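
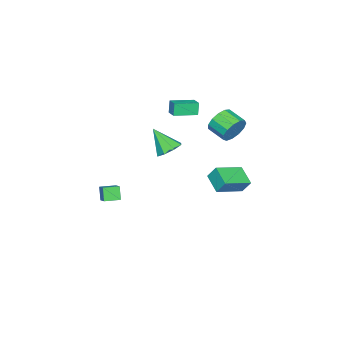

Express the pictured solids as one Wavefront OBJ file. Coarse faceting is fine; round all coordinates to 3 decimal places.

v -4.999 2.738 -3.113
v -5.059 3.269 -2.245
v -4.201 3.753 -3.68
v -4.261 4.285 -2.811
v -3.379 1.835 -2.449
v -3.439 2.367 -1.58
v -2.581 2.851 -3.015
v -2.641 3.382 -2.147
v -2.539 -0.296 2.973
v -2.797 -0.37 3.822
v -3.606 0.747 2.741
v -3.863 0.673 3.589
v -1.997 0.307 3.191
v -2.254 0.233 4.039
v -3.063 1.35 2.958
v -3.321 1.276 3.807
v 3.623 -1.438 -0.039
v 4.184 -0.871 0.439
v 2.969 -0.737 -0.103
v 3.531 -0.17 0.375
v 4.009 -1.15 -0.835
v 4.571 -0.583 -0.357
v 3.356 -0.449 -0.899
v 3.917 0.118 -0.421
v -3.327 3.602 2.163
v -3.01 3.246 1.352
v -3.357 2.083 1.727
v -3.673 2.438 2.537
v -2.603 3.234 1.69
v -2.949 2.071 2.064
v -2.425 3.338 2.178
v -2.771 2.175 2.552
v -2.533 3.526 2.661
v -2.88 2.363 3.035
v -2.894 3.738 2.986
v -3.24 2.575 3.36
v -3.392 3.906 3.05
v -3.738 2.743 3.424
v -3.869 3.978 2.832
v -4.216 2.815 3.206
v -4.174 3.931 2.401
v -4.521 2.768 2.776
v -4.21 3.779 1.895
v -4.557 2.615 2.27
v -3.966 3.57 1.474
v -4.312 2.407 1.849
v -3.519 3.372 1.272
v -3.865 2.209 1.646
v -2.658 -0.329 -0.383
v -1.796 -0.191 -0.21
v -2.762 -1.471 1.043
v -2.201 0.251 0.114
v -2.874 0.352 0.146
v -3.42 0.055 -0.131
v -3.52 -0.468 -0.557
v -3.115 -0.909 -0.88
v -2.442 -1.011 -0.913
v -1.896 -0.714 -0.635
f 2 4 1
f 5 2 1
f 1 4 3
f 3 5 1
f 2 8 4
f 6 2 5
f 6 8 2
f 4 8 3
f 7 5 3
f 3 8 7
f 7 6 5
f 8 6 7
f 10 12 9
f 13 10 9
f 9 12 11
f 11 13 9
f 10 16 12
f 14 10 13
f 14 16 10
f 12 16 11
f 15 13 11
f 11 16 15
f 15 14 13
f 16 14 15
f 18 20 17
f 21 18 17
f 17 20 19
f 19 21 17
f 18 24 20
f 22 18 21
f 22 24 18
f 20 24 19
f 23 21 19
f 19 24 23
f 23 22 21
f 24 22 23
f 26 25 29
f 26 29 27
f 27 29 30
f 27 30 28
f 29 25 31
f 29 31 30
f 30 31 32
f 30 32 28
f 31 25 33
f 31 33 32
f 32 33 34
f 32 34 28
f 33 25 35
f 33 35 34
f 34 35 36
f 34 36 28
f 35 25 37
f 35 37 36
f 36 37 38
f 36 38 28
f 37 25 39
f 37 39 38
f 38 39 40
f 38 40 28
f 39 25 41
f 39 41 40
f 40 41 42
f 40 42 28
f 41 25 43
f 41 43 42
f 42 43 44
f 42 44 28
f 43 25 45
f 43 45 44
f 44 45 46
f 44 46 28
f 45 25 47
f 45 47 46
f 46 47 48
f 46 48 28
f 47 25 26
f 47 26 48
f 48 26 27
f 48 27 28
f 50 49 52
f 50 52 51
f 52 49 53
f 52 53 51
f 53 49 54
f 53 54 51
f 54 49 55
f 54 55 51
f 55 49 56
f 55 56 51
f 56 49 57
f 56 57 51
f 57 49 58
f 57 58 51
f 58 49 50
f 58 50 51



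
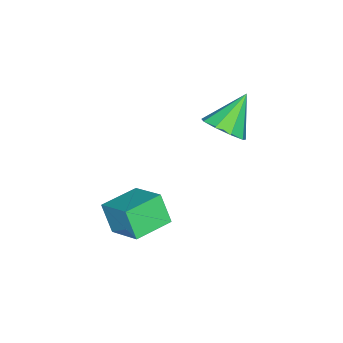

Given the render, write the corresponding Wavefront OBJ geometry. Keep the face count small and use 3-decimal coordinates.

v 0.903 1.79 -0.827
v 0.604 1.146 0.438
v 1.586 3.29 0.097
v 1.288 2.647 1.362
v 2.512 1.053 -0.822
v 2.214 0.41 0.443
v 3.196 2.554 0.102
v 2.897 1.91 1.367
v -2.236 3.729 3.083
v -1.508 3.695 3.838
v -3.644 4.091 4.457
v -1.575 4.366 3.593
v -1.952 4.74 3.108
v -2.462 4.64 2.612
v -2.866 4.114 2.336
v -2.975 3.408 2.41
v -2.739 2.853 2.798
v -2.267 2.707 3.32
v -1.781 3.04 3.731
f 2 4 1
f 5 2 1
f 1 4 3
f 3 5 1
f 2 8 4
f 6 2 5
f 6 8 2
f 4 8 3
f 7 5 3
f 3 8 7
f 7 6 5
f 8 6 7
f 10 9 12
f 10 12 11
f 12 9 13
f 12 13 11
f 13 9 14
f 13 14 11
f 14 9 15
f 14 15 11
f 15 9 16
f 15 16 11
f 16 9 17
f 16 17 11
f 17 9 18
f 17 18 11
f 18 9 19
f 18 19 11
f 19 9 10
f 19 10 11



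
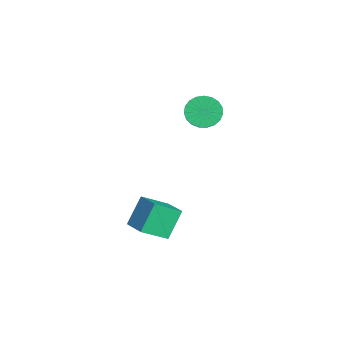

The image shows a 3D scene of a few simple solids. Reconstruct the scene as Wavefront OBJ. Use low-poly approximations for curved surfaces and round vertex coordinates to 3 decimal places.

v 2.731 -3.138 -4.034
v 1.983 -2.285 -2.485
v 2.461 -1.656 -4.981
v 1.713 -0.802 -3.432
v 4.167 -2.618 -3.628
v 3.419 -1.764 -2.079
v 3.897 -1.135 -4.575
v 3.149 -0.282 -3.026
v -0.26 1.405 2.274
v 0.268 1.076 1.453
v 1.268 0.905 2.165
v 0.74 1.235 2.986
v 0.345 1.497 1.446
v 1.346 1.327 2.158
v 0.317 1.902 1.581
v 1.318 1.732 2.293
v 0.19 2.222 1.836
v 1.191 2.051 2.549
v -0.015 2.4 2.167
v 0.986 2.23 2.88
v -0.263 2.406 2.517
v 0.738 2.236 3.229
v -0.51 2.239 2.824
v 0.491 2.069 3.536
v -0.714 1.928 3.036
v 0.287 1.758 3.749
v -0.84 1.527 3.117
v 0.161 1.356 3.829
v -0.865 1.104 3.052
v 0.136 0.934 3.764
v -0.786 0.734 2.852
v 0.215 0.563 3.564
v -0.616 0.479 2.552
v 0.385 0.309 3.264
v -0.384 0.385 2.204
v 0.616 0.215 2.916
v -0.132 0.467 1.868
v 0.869 0.297 2.581
v 0.099 0.711 1.603
v 1.1 0.541 2.315
f 2 4 1
f 5 2 1
f 1 4 3
f 3 5 1
f 2 8 4
f 6 2 5
f 6 8 2
f 4 8 3
f 7 5 3
f 3 8 7
f 7 6 5
f 8 6 7
f 10 9 13
f 10 13 11
f 11 13 14
f 11 14 12
f 13 9 15
f 13 15 14
f 14 15 16
f 14 16 12
f 15 9 17
f 15 17 16
f 16 17 18
f 16 18 12
f 17 9 19
f 17 19 18
f 18 19 20
f 18 20 12
f 19 9 21
f 19 21 20
f 20 21 22
f 20 22 12
f 21 9 23
f 21 23 22
f 22 23 24
f 22 24 12
f 23 9 25
f 23 25 24
f 24 25 26
f 24 26 12
f 25 9 27
f 25 27 26
f 26 27 28
f 26 28 12
f 27 9 29
f 27 29 28
f 28 29 30
f 28 30 12
f 29 9 31
f 29 31 30
f 30 31 32
f 30 32 12
f 31 9 33
f 31 33 32
f 32 33 34
f 32 34 12
f 33 9 35
f 33 35 34
f 34 35 36
f 34 36 12
f 35 9 37
f 35 37 36
f 36 37 38
f 36 38 12
f 37 9 39
f 37 39 38
f 38 39 40
f 38 40 12
f 39 9 10
f 39 10 40
f 40 10 11
f 40 11 12



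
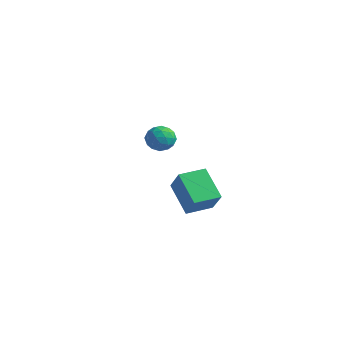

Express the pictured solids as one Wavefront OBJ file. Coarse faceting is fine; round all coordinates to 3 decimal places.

v -1.541 1.268 -4.382
v -3.166 1.766 -3.017
v -1.008 2.796 -4.305
v -2.633 3.294 -2.94
v -0.527 0.846 -3.02
v -2.152 1.344 -1.655
v 0.006 2.374 -2.943
v -1.619 2.872 -1.578
v 0.159 -2.343 3.473
v 0.953 -2.175 3.693
v 0.467 -3.665 3.367
v 1.261 -3.497 3.587
v 0.643 -3.419 4.152
v 0.453 -2.602 4.218
v 0.967 -3.238 2.842
v 0.777 -2.421 2.908
v 1.453 -2.728 3.303
v 1.253 -2.84 4.112
v 0.167 -3 2.948
v -0.033 -3.112 3.757
v 0.529 -2.143 3.592
v 0.891 -3.697 3.468
v 0.528 -3.651 3.8
v 0.995 -3.552 3.929
v 0.235 -2.394 3.901
v 0.702 -2.296 4.03
v 0.52 -3.026 4.3
v 0.718 -3.544 3.03
v 1.185 -3.446 3.159
v 0.425 -2.288 3.131
v 0.892 -2.189 3.26
v 0.9 -2.814 2.76
v 1.29 -2.37 3.492
v 1.471 -3.146 3.43
v 1.298 -2.994 2.992
v 1.186 -2.514 3.031
v 1.172 -2.435 3.968
v 1.353 -3.212 3.906
v 0.99 -3.166 4.238
v 0.878 -2.686 4.276
v 1.466 -2.761 3.739
v 0.067 -2.628 3.154
v 0.248 -3.405 3.092
v 0.542 -3.154 2.784
v 0.43 -2.674 2.822
v -0.051 -2.694 3.63
v 0.13 -3.47 3.568
v 0.234 -3.326 4.029
v 0.122 -2.846 4.068
v -0.046 -3.079 3.321
f 2 4 1
f 5 2 1
f 1 4 3
f 3 5 1
f 2 8 4
f 6 2 5
f 6 8 2
f 4 8 3
f 7 5 3
f 3 8 7
f 7 6 5
f 8 6 7
f 9 46 25
f 46 20 49
f 25 49 14
f 46 49 25
f 9 25 21
f 25 14 26
f 21 26 10
f 25 26 21
f 9 21 30
f 21 10 31
f 30 31 16
f 21 31 30
f 9 30 42
f 30 16 45
f 42 45 19
f 30 45 42
f 9 42 46
f 42 19 50
f 46 50 20
f 42 50 46
f 10 26 37
f 26 14 40
f 37 40 18
f 26 40 37
f 14 49 27
f 49 20 48
f 27 48 13
f 49 48 27
f 20 50 47
f 50 19 43
f 47 43 11
f 50 43 47
f 19 45 44
f 45 16 32
f 44 32 15
f 45 32 44
f 16 31 36
f 31 10 33
f 36 33 17
f 31 33 36
f 12 38 24
f 38 18 39
f 24 39 13
f 38 39 24
f 12 24 22
f 24 13 23
f 22 23 11
f 24 23 22
f 12 22 29
f 22 11 28
f 29 28 15
f 22 28 29
f 12 29 34
f 29 15 35
f 34 35 17
f 29 35 34
f 12 34 38
f 34 17 41
f 38 41 18
f 34 41 38
f 13 39 27
f 39 18 40
f 27 40 14
f 39 40 27
f 11 23 47
f 23 13 48
f 47 48 20
f 23 48 47
f 15 28 44
f 28 11 43
f 44 43 19
f 28 43 44
f 17 35 36
f 35 15 32
f 36 32 16
f 35 32 36
f 18 41 37
f 41 17 33
f 37 33 10
f 41 33 37



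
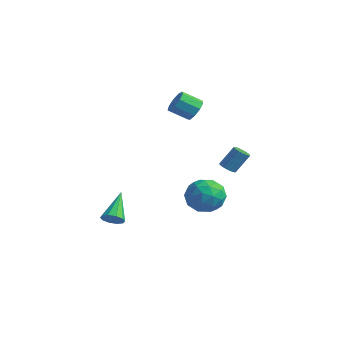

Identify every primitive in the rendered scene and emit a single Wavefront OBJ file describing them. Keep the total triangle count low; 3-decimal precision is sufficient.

v -2.261 -2.235 -3.883
v -1.637 -2.054 -3.651
v -3.159 -0.885 -2.517
v -1.738 -1.795 -3.974
v -2.039 -1.704 -4.262
v -2.425 -1.816 -4.405
v -2.748 -2.088 -4.349
v -2.886 -2.416 -4.114
v -2.785 -2.676 -3.791
v -2.484 -2.767 -3.503
v -2.098 -2.655 -3.36
v -1.774 -2.383 -3.417
v 0.201 1.098 -1.935
v 0.749 2.011 -2.508
v 1.931 0.489 -1.252
v 2.479 1.402 -1.825
v 1.761 1.627 -0.878
v 0.692 2.003 -1.301
v 1.988 0.497 -2.459
v 0.919 0.873 -2.882
v 1.854 1.639 -2.832
v 1.713 2.337 -1.855
v 0.967 0.163 -1.905
v 0.826 0.861 -0.928
v 0.324 1.608 -2.282
v 2.356 0.892 -1.478
v 1.934 1.024 -0.922
v 2.257 1.561 -1.259
v 0.29 1.603 -1.572
v 0.612 2.14 -1.909
v 1.206 1.914 -0.951
v 2.068 0.36 -1.851
v 2.39 0.897 -2.188
v 0.423 0.939 -2.501
v 0.746 1.476 -2.838
v 1.474 0.586 -2.809
v 1.295 1.926 -2.809
v 2.311 1.568 -2.407
v 2.023 1.036 -2.78
v 1.395 1.257 -3.029
v 1.212 2.336 -2.235
v 2.229 1.978 -1.833
v 1.807 2.111 -1.277
v 1.179 2.332 -1.525
v 1.861 2.118 -2.425
v 0.451 0.522 -1.927
v 1.468 0.164 -1.525
v 1.501 0.168 -2.235
v 0.873 0.389 -2.483
v 0.369 0.932 -1.353
v 1.385 0.574 -0.951
v 1.285 1.243 -0.731
v 0.657 1.464 -0.98
v 0.819 0.382 -1.335
v -1.35 2.914 3.243
v -0.916 3.071 3.872
v -1.616 2.222 4.566
v -2.05 2.066 3.937
v -1.335 3.4 3.853
v -2.035 2.552 4.547
v -1.761 3.503 3.548
v -2.461 2.654 4.242
v -1.995 3.33 3.101
v -2.694 2.481 3.795
v -1.927 2.962 2.72
v -2.626 2.114 3.414
v -1.589 2.572 2.584
v -2.289 1.724 3.278
v -1.139 2.342 2.756
v -1.839 1.494 3.45
v -0.789 2.38 3.156
v -1.488 1.532 3.85
v -0.7 2.668 3.597
v -1.4 1.819 4.291
v 2.239 2.014 0.285
v 2.723 2.062 0.103
v 3.086 2.755 1.252
v 2.601 2.706 1.435
v 2.618 2.252 0.022
v 2.981 2.945 1.171
v 2.438 2.394 -0.007
v 2.801 3.087 1.142
v 2.219 2.461 0.022
v 2.581 3.154 1.171
v 2.003 2.44 0.103
v 2.366 3.132 1.252
v 1.834 2.334 0.22
v 2.197 3.026 1.369
v 1.745 2.164 0.35
v 2.108 2.857 1.5
v 1.754 1.965 0.468
v 2.117 2.658 1.617
v 1.859 1.775 0.549
v 2.222 2.468 1.698
v 2.039 1.633 0.578
v 2.402 2.326 1.727
v 2.259 1.566 0.549
v 2.621 2.259 1.698
v 2.474 1.588 0.468
v 2.837 2.28 1.617
v 2.643 1.694 0.351
v 3.006 2.386 1.5
v 2.732 1.863 0.22
v 3.095 2.556 1.37
f 2 1 4
f 2 4 3
f 4 1 5
f 4 5 3
f 5 1 6
f 5 6 3
f 6 1 7
f 6 7 3
f 7 1 8
f 7 8 3
f 8 1 9
f 8 9 3
f 9 1 10
f 9 10 3
f 10 1 11
f 10 11 3
f 11 1 12
f 11 12 3
f 12 1 2
f 12 2 3
f 13 50 29
f 50 24 53
f 29 53 18
f 50 53 29
f 13 29 25
f 29 18 30
f 25 30 14
f 29 30 25
f 13 25 34
f 25 14 35
f 34 35 20
f 25 35 34
f 13 34 46
f 34 20 49
f 46 49 23
f 34 49 46
f 13 46 50
f 46 23 54
f 50 54 24
f 46 54 50
f 14 30 41
f 30 18 44
f 41 44 22
f 30 44 41
f 18 53 31
f 53 24 52
f 31 52 17
f 53 52 31
f 24 54 51
f 54 23 47
f 51 47 15
f 54 47 51
f 23 49 48
f 49 20 36
f 48 36 19
f 49 36 48
f 20 35 40
f 35 14 37
f 40 37 21
f 35 37 40
f 16 42 28
f 42 22 43
f 28 43 17
f 42 43 28
f 16 28 26
f 28 17 27
f 26 27 15
f 28 27 26
f 16 26 33
f 26 15 32
f 33 32 19
f 26 32 33
f 16 33 38
f 33 19 39
f 38 39 21
f 33 39 38
f 16 38 42
f 38 21 45
f 42 45 22
f 38 45 42
f 17 43 31
f 43 22 44
f 31 44 18
f 43 44 31
f 15 27 51
f 27 17 52
f 51 52 24
f 27 52 51
f 19 32 48
f 32 15 47
f 48 47 23
f 32 47 48
f 21 39 40
f 39 19 36
f 40 36 20
f 39 36 40
f 22 45 41
f 45 21 37
f 41 37 14
f 45 37 41
f 56 55 59
f 56 59 57
f 57 59 60
f 57 60 58
f 59 55 61
f 59 61 60
f 60 61 62
f 60 62 58
f 61 55 63
f 61 63 62
f 62 63 64
f 62 64 58
f 63 55 65
f 63 65 64
f 64 65 66
f 64 66 58
f 65 55 67
f 65 67 66
f 66 67 68
f 66 68 58
f 67 55 69
f 67 69 68
f 68 69 70
f 68 70 58
f 69 55 71
f 69 71 70
f 70 71 72
f 70 72 58
f 71 55 73
f 71 73 72
f 72 73 74
f 72 74 58
f 73 55 56
f 73 56 74
f 74 56 57
f 74 57 58
f 76 75 79
f 76 79 77
f 77 79 80
f 77 80 78
f 79 75 81
f 79 81 80
f 80 81 82
f 80 82 78
f 81 75 83
f 81 83 82
f 82 83 84
f 82 84 78
f 83 75 85
f 83 85 84
f 84 85 86
f 84 86 78
f 85 75 87
f 85 87 86
f 86 87 88
f 86 88 78
f 87 75 89
f 87 89 88
f 88 89 90
f 88 90 78
f 89 75 91
f 89 91 90
f 90 91 92
f 90 92 78
f 91 75 93
f 91 93 92
f 92 93 94
f 92 94 78
f 93 75 95
f 93 95 94
f 94 95 96
f 94 96 78
f 95 75 97
f 95 97 96
f 96 97 98
f 96 98 78
f 97 75 99
f 97 99 98
f 98 99 100
f 98 100 78
f 99 75 101
f 99 101 100
f 100 101 102
f 100 102 78
f 101 75 103
f 101 103 102
f 102 103 104
f 102 104 78
f 103 75 76
f 103 76 104
f 104 76 77
f 104 77 78



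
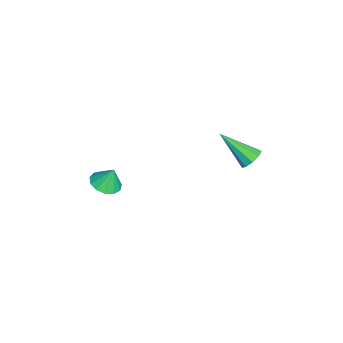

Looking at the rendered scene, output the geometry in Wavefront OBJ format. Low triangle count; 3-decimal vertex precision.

v 1.124 3.472 0.607
v 1.385 3.794 1.095
v 0.616 1.968 1.873
v 0.963 3.902 1.053
v 0.616 3.808 0.803
v 0.507 3.557 0.461
v 0.687 3.266 0.188
v 1.071 3.072 0.11
v 1.48 3.064 0.266
v 1.723 3.247 0.581
v 1.685 3.535 0.908
v 3.582 -2.906 0.692
v 4.349 -2.846 0.656
v 3.598 -2.514 1.688
v 4.19 -2.47 0.51
v 3.838 -2.232 0.422
v 3.404 -2.208 0.42
v 3.028 -2.406 0.504
v 2.827 -2.763 0.648
v 2.866 -3.165 0.806
v 3.132 -3.485 0.928
v 3.541 -3.621 0.975
v 3.963 -3.531 0.932
v 4.264 -3.242 0.813
f 2 1 4
f 2 4 3
f 4 1 5
f 4 5 3
f 5 1 6
f 5 6 3
f 6 1 7
f 6 7 3
f 7 1 8
f 7 8 3
f 8 1 9
f 8 9 3
f 9 1 10
f 9 10 3
f 10 1 11
f 10 11 3
f 11 1 2
f 11 2 3
f 13 12 15
f 13 15 14
f 15 12 16
f 15 16 14
f 16 12 17
f 16 17 14
f 17 12 18
f 17 18 14
f 18 12 19
f 18 19 14
f 19 12 20
f 19 20 14
f 20 12 21
f 20 21 14
f 21 12 22
f 21 22 14
f 22 12 23
f 22 23 14
f 23 12 24
f 23 24 14
f 24 12 13
f 24 13 14



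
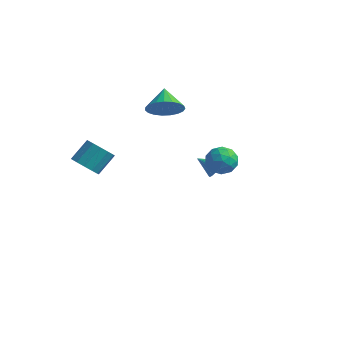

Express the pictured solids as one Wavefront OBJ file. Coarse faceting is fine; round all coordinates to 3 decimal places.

v -0.218 3.568 -0.929
v -0.025 3.863 -0.481
v -1.042 3.232 -0.351
v -0.164 4.021 -0.588
v -0.313 4.102 -0.754
v -0.446 4.09 -0.95
v -0.539 3.987 -1.143
v -0.577 3.812 -1.298
v -0.553 3.595 -1.389
v -0.471 3.373 -1.401
v -0.345 3.185 -1.332
v -0.197 3.063 -1.192
v -0.053 3.028 -1.007
v 0.062 3.086 -0.808
v 0.129 3.228 -0.631
v 0.136 3.428 -0.504
v 0.082 3.653 -0.451
v -3.007 -2.912 1.982
v -2.744 -2.477 1.43
v -2.49 -1.594 2.247
v -2.753 -2.028 2.798
v -3.157 -2.39 1.464
v -2.902 -1.507 2.281
v -3.521 -2.469 1.662
v -3.267 -1.585 2.479
v -3.723 -2.688 1.962
v -3.468 -1.804 2.779
v -3.697 -2.978 2.268
v -3.443 -2.095 3.085
v -3.452 -3.247 2.483
v -3.198 -2.364 3.3
v -3.066 -3.41 2.539
v -2.812 -2.526 3.356
v -2.661 -3.415 2.418
v -2.407 -2.531 3.235
v -2.366 -3.259 2.158
v -2.112 -2.376 2.975
v -2.275 -2.994 1.842
v -2.02 -2.11 2.659
v -2.416 -2.702 1.571
v -2.161 -1.819 2.388
v -2.762 3.138 2.527
v -2.022 3.225 3.101
v -3.398 4.042 3.213
v -1.942 3.49 2.825
v -2.005 3.695 2.498
v -2.198 3.803 2.176
v -2.488 3.796 1.914
v -2.826 3.676 1.759
v -3.153 3.463 1.737
v -3.412 3.194 1.851
v -3.559 2.915 2.082
v -3.568 2.675 2.39
v -3.437 2.515 2.722
v -3.19 2.462 3.021
v -2.869 2.527 3.233
v -2.529 2.698 3.324
v -2.229 2.944 3.277
v 1.961 0.393 2.394
v 2.713 0.479 2.574
v 1.947 -0.719 2.986
v 2.699 -0.633 3.166
v 2.164 -0.176 3.499
v 2.173 0.511 3.133
v 2.487 -0.751 2.427
v 2.496 -0.064 2.061
v 3.038 -0.228 2.595
v 2.839 0.127 3.257
v 1.821 -0.367 2.303
v 1.622 -0.012 2.965
v 2.339 0.533 2.432
v 2.321 -0.773 3.128
v 2.007 -0.505 3.323
v 2.449 -0.454 3.429
v 2.021 0.552 2.761
v 2.463 0.603 2.867
v 2.14 0.218 3.41
v 2.197 -0.843 2.693
v 2.639 -0.792 2.799
v 2.211 0.214 2.131
v 2.653 0.265 2.237
v 2.52 -0.458 2.15
v 2.972 0.168 2.55
v 2.963 -0.485 2.898
v 2.839 -0.554 2.463
v 2.844 -0.151 2.248
v 2.854 0.377 2.94
v 2.846 -0.276 3.287
v 2.531 -0.007 3.483
v 2.537 0.396 3.268
v 3.045 -0.038 2.952
v 1.814 0.036 2.273
v 1.806 -0.617 2.62
v 2.123 -0.636 2.292
v 2.129 -0.233 2.077
v 1.697 0.245 2.662
v 1.688 -0.408 3.01
v 1.816 -0.089 3.312
v 1.821 0.314 3.097
v 1.615 -0.202 2.608
f 2 1 4
f 2 4 3
f 4 1 5
f 4 5 3
f 5 1 6
f 5 6 3
f 6 1 7
f 6 7 3
f 7 1 8
f 7 8 3
f 8 1 9
f 8 9 3
f 9 1 10
f 9 10 3
f 10 1 11
f 10 11 3
f 11 1 12
f 11 12 3
f 12 1 13
f 12 13 3
f 13 1 14
f 13 14 3
f 14 1 15
f 14 15 3
f 15 1 16
f 15 16 3
f 16 1 17
f 16 17 3
f 17 1 2
f 17 2 3
f 19 18 22
f 19 22 20
f 20 22 23
f 20 23 21
f 22 18 24
f 22 24 23
f 23 24 25
f 23 25 21
f 24 18 26
f 24 26 25
f 25 26 27
f 25 27 21
f 26 18 28
f 26 28 27
f 27 28 29
f 27 29 21
f 28 18 30
f 28 30 29
f 29 30 31
f 29 31 21
f 30 18 32
f 30 32 31
f 31 32 33
f 31 33 21
f 32 18 34
f 32 34 33
f 33 34 35
f 33 35 21
f 34 18 36
f 34 36 35
f 35 36 37
f 35 37 21
f 36 18 38
f 36 38 37
f 37 38 39
f 37 39 21
f 38 18 40
f 38 40 39
f 39 40 41
f 39 41 21
f 40 18 19
f 40 19 41
f 41 19 20
f 41 20 21
f 43 42 45
f 43 45 44
f 45 42 46
f 45 46 44
f 46 42 47
f 46 47 44
f 47 42 48
f 47 48 44
f 48 42 49
f 48 49 44
f 49 42 50
f 49 50 44
f 50 42 51
f 50 51 44
f 51 42 52
f 51 52 44
f 52 42 53
f 52 53 44
f 53 42 54
f 53 54 44
f 54 42 55
f 54 55 44
f 55 42 56
f 55 56 44
f 56 42 57
f 56 57 44
f 57 42 58
f 57 58 44
f 58 42 43
f 58 43 44
f 59 96 75
f 96 70 99
f 75 99 64
f 96 99 75
f 59 75 71
f 75 64 76
f 71 76 60
f 75 76 71
f 59 71 80
f 71 60 81
f 80 81 66
f 71 81 80
f 59 80 92
f 80 66 95
f 92 95 69
f 80 95 92
f 59 92 96
f 92 69 100
f 96 100 70
f 92 100 96
f 60 76 87
f 76 64 90
f 87 90 68
f 76 90 87
f 64 99 77
f 99 70 98
f 77 98 63
f 99 98 77
f 70 100 97
f 100 69 93
f 97 93 61
f 100 93 97
f 69 95 94
f 95 66 82
f 94 82 65
f 95 82 94
f 66 81 86
f 81 60 83
f 86 83 67
f 81 83 86
f 62 88 74
f 88 68 89
f 74 89 63
f 88 89 74
f 62 74 72
f 74 63 73
f 72 73 61
f 74 73 72
f 62 72 79
f 72 61 78
f 79 78 65
f 72 78 79
f 62 79 84
f 79 65 85
f 84 85 67
f 79 85 84
f 62 84 88
f 84 67 91
f 88 91 68
f 84 91 88
f 63 89 77
f 89 68 90
f 77 90 64
f 89 90 77
f 61 73 97
f 73 63 98
f 97 98 70
f 73 98 97
f 65 78 94
f 78 61 93
f 94 93 69
f 78 93 94
f 67 85 86
f 85 65 82
f 86 82 66
f 85 82 86
f 68 91 87
f 91 67 83
f 87 83 60
f 91 83 87



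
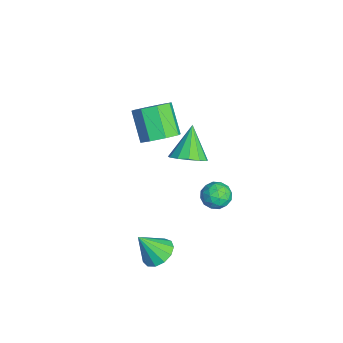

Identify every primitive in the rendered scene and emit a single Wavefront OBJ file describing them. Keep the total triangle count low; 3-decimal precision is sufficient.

v 1.797 3.196 0.905
v 2.279 2.792 1.447
v 1.461 2.028 0.333
v 1.943 1.624 0.875
v 1.245 1.993 1.134
v 1.453 2.715 1.488
v 2.287 2.105 0.292
v 2.495 2.827 0.646
v 2.582 2.118 1.068
v 1.938 2.048 1.589
v 1.802 2.772 0.191
v 1.158 2.702 0.712
v 2.068 3.097 1.227
v 1.672 1.723 0.553
v 1.262 1.94 0.706
v 1.546 1.702 1.025
v 1.582 3.051 1.25
v 1.866 2.814 1.569
v 1.258 2.344 1.385
v 1.874 2.006 0.211
v 2.158 1.769 0.53
v 2.194 3.118 0.755
v 2.478 2.88 1.074
v 2.482 2.476 0.395
v 2.529 2.463 1.322
v 2.331 1.776 0.986
v 2.533 2.059 0.643
v 2.656 2.483 0.851
v 2.151 2.422 1.628
v 1.953 1.735 1.292
v 1.543 1.952 1.444
v 1.665 2.376 1.652
v 2.329 2.025 1.406
v 1.787 3.085 0.488
v 1.589 2.398 0.152
v 2.075 2.444 0.128
v 2.197 2.868 0.336
v 1.409 3.044 0.794
v 1.211 2.357 0.458
v 1.084 2.337 0.929
v 1.207 2.761 1.137
v 1.411 2.795 0.374
v 2.064 -0.48 -3.328
v 2.675 -1.084 -3.711
v 1.996 -1.46 -1.892
v 2.964 -0.724 -3.452
v 2.967 -0.286 -3.153
v 2.684 0.09 -2.91
v 2.204 0.285 -2.8
v 1.68 0.237 -2.858
v 1.277 -0.039 -3.065
v 1.125 -0.455 -3.356
v 1.271 -0.879 -3.638
v 1.669 -1.176 -3.821
v 2.192 -1.253 -3.849
v -3.16 0.36 0.789
v -2.463 -0.264 1.33
v -3.804 -0.543 2.733
v -4.5 0.08 2.191
v -2.407 0.533 1.543
v -3.747 0.254 2.946
v -2.791 1.228 1.314
v -4.131 0.949 2.717
v -3.391 1.414 0.777
v -4.732 1.135 2.18
v -3.856 0.983 0.247
v -5.197 0.704 1.65
v -3.913 0.186 0.034
v -5.253 -0.093 1.437
v -3.529 -0.509 0.263
v -4.869 -0.788 1.666
v -2.928 -0.695 0.8
v -4.269 -0.974 2.203
v 0.922 1.16 3.103
v 1.651 1.09 3.756
v -0.322 1.56 4.537
v 1.636 1.619 3.595
v 1.394 2.001 3.278
v 1.003 2.116 2.906
v 0.586 1.928 2.597
v 0.276 1.496 2.448
v 0.171 0.957 2.508
v 0.305 0.483 2.756
v 0.635 0.223 3.115
v 1.056 0.261 3.471
v 1.435 0.584 3.709
f 1 38 17
f 38 12 41
f 17 41 6
f 38 41 17
f 1 17 13
f 17 6 18
f 13 18 2
f 17 18 13
f 1 13 22
f 13 2 23
f 22 23 8
f 13 23 22
f 1 22 34
f 22 8 37
f 34 37 11
f 22 37 34
f 1 34 38
f 34 11 42
f 38 42 12
f 34 42 38
f 2 18 29
f 18 6 32
f 29 32 10
f 18 32 29
f 6 41 19
f 41 12 40
f 19 40 5
f 41 40 19
f 12 42 39
f 42 11 35
f 39 35 3
f 42 35 39
f 11 37 36
f 37 8 24
f 36 24 7
f 37 24 36
f 8 23 28
f 23 2 25
f 28 25 9
f 23 25 28
f 4 30 16
f 30 10 31
f 16 31 5
f 30 31 16
f 4 16 14
f 16 5 15
f 14 15 3
f 16 15 14
f 4 14 21
f 14 3 20
f 21 20 7
f 14 20 21
f 4 21 26
f 21 7 27
f 26 27 9
f 21 27 26
f 4 26 30
f 26 9 33
f 30 33 10
f 26 33 30
f 5 31 19
f 31 10 32
f 19 32 6
f 31 32 19
f 3 15 39
f 15 5 40
f 39 40 12
f 15 40 39
f 7 20 36
f 20 3 35
f 36 35 11
f 20 35 36
f 9 27 28
f 27 7 24
f 28 24 8
f 27 24 28
f 10 33 29
f 33 9 25
f 29 25 2
f 33 25 29
f 44 43 46
f 44 46 45
f 46 43 47
f 46 47 45
f 47 43 48
f 47 48 45
f 48 43 49
f 48 49 45
f 49 43 50
f 49 50 45
f 50 43 51
f 50 51 45
f 51 43 52
f 51 52 45
f 52 43 53
f 52 53 45
f 53 43 54
f 53 54 45
f 54 43 55
f 54 55 45
f 55 43 44
f 55 44 45
f 57 56 60
f 57 60 58
f 58 60 61
f 58 61 59
f 60 56 62
f 60 62 61
f 61 62 63
f 61 63 59
f 62 56 64
f 62 64 63
f 63 64 65
f 63 65 59
f 64 56 66
f 64 66 65
f 65 66 67
f 65 67 59
f 66 56 68
f 66 68 67
f 67 68 69
f 67 69 59
f 68 56 70
f 68 70 69
f 69 70 71
f 69 71 59
f 70 56 72
f 70 72 71
f 71 72 73
f 71 73 59
f 72 56 57
f 72 57 73
f 73 57 58
f 73 58 59
f 75 74 77
f 75 77 76
f 77 74 78
f 77 78 76
f 78 74 79
f 78 79 76
f 79 74 80
f 79 80 76
f 80 74 81
f 80 81 76
f 81 74 82
f 81 82 76
f 82 74 83
f 82 83 76
f 83 74 84
f 83 84 76
f 84 74 85
f 84 85 76
f 85 74 86
f 85 86 76
f 86 74 75
f 86 75 76



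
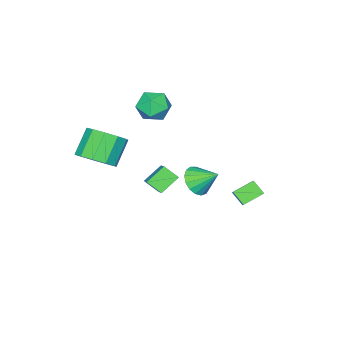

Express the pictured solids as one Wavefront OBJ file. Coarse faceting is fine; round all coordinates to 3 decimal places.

v 1.797 2.062 0.777
v 2.421 2.478 0.471
v 1.523 3.038 1.543
v 2.124 2.575 0.242
v 1.752 2.554 0.135
v 1.39 2.421 0.175
v 1.121 2.206 0.353
v 1.007 1.958 0.628
v 1.074 1.734 0.937
v 1.307 1.585 1.21
v 1.651 1.545 1.383
v 2.029 1.624 1.417
v 2.354 1.804 1.305
v 2.551 2.042 1.071
v 2.575 2.286 0.771
v -1.5 -2.518 1.793
v -1.018 -3.158 2.316
v -1.942 -3.642 0.824
v -1.46 -4.282 1.347
v -2.248 -3.87 1.701
v -1.975 -3.176 2.3
v -0.985 -3.624 0.84
v -0.712 -2.93 1.439
v -0.7 -3.842 1.727
v -1.48 -3.994 2.259
v -1.48 -2.806 0.881
v -2.26 -2.958 1.413
v -2.487 1.227 -3.796
v -2.504 0.577 -3.233
v -3.429 1.673 -3.31
v -3.446 1.023 -2.747
v -1.954 1.717 -3.213
v -1.971 1.067 -2.65
v -2.896 2.163 -2.727
v -2.913 1.513 -2.164
v 1.383 -0.576 -1.51
v 1.594 -1.263 -0.985
v 0.468 -0.353 -0.849
v 0.68 -1.041 -0.324
v 2.32 0.441 -0.556
v 2.532 -0.247 -0.031
v 1.406 0.663 0.105
v 1.617 -0.024 0.63
v 2.472 -3.437 -0.141
v 3.076 -4.166 0.266
v 2.031 -4.372 1.447
v 1.428 -3.643 1.041
v 3.248 -3.606 0.516
v 2.203 -3.812 1.697
v 3.123 -2.982 0.515
v 2.079 -3.187 1.696
v 2.75 -2.531 0.263
v 1.706 -2.737 1.444
v 2.271 -2.427 -0.142
v 1.227 -2.633 1.039
v 1.869 -2.708 -0.547
v 0.824 -2.914 0.634
v 1.697 -3.268 -0.797
v 0.652 -3.474 0.384
v 1.821 -3.893 -0.796
v 0.777 -4.098 0.385
v 2.194 -4.343 -0.544
v 1.15 -4.549 0.637
v 2.673 -4.447 -0.139
v 1.629 -4.653 1.042
f 2 1 4
f 2 4 3
f 4 1 5
f 4 5 3
f 5 1 6
f 5 6 3
f 6 1 7
f 6 7 3
f 7 1 8
f 7 8 3
f 8 1 9
f 8 9 3
f 9 1 10
f 9 10 3
f 10 1 11
f 10 11 3
f 11 1 12
f 11 12 3
f 12 1 13
f 12 13 3
f 13 1 14
f 13 14 3
f 14 1 15
f 14 15 3
f 15 1 2
f 15 2 3
f 16 27 21
f 16 21 17
f 16 17 23
f 16 23 26
f 16 26 27
f 17 21 25
f 21 27 20
f 27 26 18
f 26 23 22
f 23 17 24
f 19 25 20
f 19 20 18
f 19 18 22
f 19 22 24
f 19 24 25
f 20 25 21
f 18 20 27
f 22 18 26
f 24 22 23
f 25 24 17
f 29 31 28
f 32 29 28
f 28 31 30
f 30 32 28
f 29 35 31
f 33 29 32
f 33 35 29
f 31 35 30
f 34 32 30
f 30 35 34
f 34 33 32
f 35 33 34
f 37 39 36
f 40 37 36
f 36 39 38
f 38 40 36
f 37 43 39
f 41 37 40
f 41 43 37
f 39 43 38
f 42 40 38
f 38 43 42
f 42 41 40
f 43 41 42
f 45 44 48
f 45 48 46
f 46 48 49
f 46 49 47
f 48 44 50
f 48 50 49
f 49 50 51
f 49 51 47
f 50 44 52
f 50 52 51
f 51 52 53
f 51 53 47
f 52 44 54
f 52 54 53
f 53 54 55
f 53 55 47
f 54 44 56
f 54 56 55
f 55 56 57
f 55 57 47
f 56 44 58
f 56 58 57
f 57 58 59
f 57 59 47
f 58 44 60
f 58 60 59
f 59 60 61
f 59 61 47
f 60 44 62
f 60 62 61
f 61 62 63
f 61 63 47
f 62 44 64
f 62 64 63
f 63 64 65
f 63 65 47
f 64 44 45
f 64 45 65
f 65 45 46
f 65 46 47



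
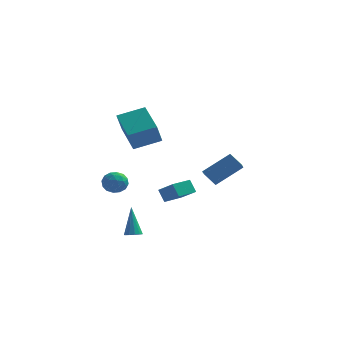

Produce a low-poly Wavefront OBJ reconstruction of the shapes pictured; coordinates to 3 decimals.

v -0.961 1.566 -3.582
v -1.377 1.86 -2.816
v -0.222 2.612 -3.582
v -0.638 2.906 -2.816
v 0.018 0.874 -2.784
v -0.398 1.168 -2.018
v 0.757 1.92 -2.784
v 0.341 2.214 -2.018
v -1.733 -2.368 -4.523
v -1.323 -2.607 -4.338
v -2.047 -1.592 -2.817
v -1.231 -2.354 -4.437
v -1.299 -2.104 -4.563
v -1.504 -1.939 -4.676
v -1.783 -1.909 -4.741
v -2.046 -2.026 -4.736
v -2.209 -2.251 -4.664
v -2.222 -2.513 -4.547
v -2.079 -2.729 -4.422
v -1.827 -2.831 -4.33
v -1.545 -2.785 -4.298
v -1.72 -2.331 1.808
v -1.833 -3.023 3.031
v -2.762 -0.715 2.626
v -2.875 -1.407 3.849
v -0.305 -1.673 2.311
v -0.418 -2.365 3.534
v -1.347 -0.057 3.129
v -1.46 -0.749 4.352
v -3.613 -0.837 -1.459
v -2.878 -0.619 -1.59
v -3.202 -1.821 -0.79
v -2.467 -1.603 -0.921
v -2.924 -1.174 -0.461
v -3.178 -0.565 -0.874
v -2.902 -1.875 -1.506
v -3.156 -1.266 -1.919
v -2.438 -1.26 -1.619
v -2.452 -0.827 -0.973
v -3.628 -1.613 -1.407
v -3.642 -1.18 -0.761
v -3.281 -0.641 -1.583
v -2.799 -1.799 -0.797
v -3.067 -1.546 -0.526
v -2.635 -1.418 -0.603
v -3.458 -0.61 -1.162
v -3.025 -0.482 -1.239
v -3.053 -0.808 -0.575
v -3.055 -1.958 -1.141
v -2.622 -1.83 -1.218
v -3.445 -1.022 -1.777
v -3.013 -0.894 -1.854
v -3.027 -1.632 -1.805
v -2.591 -0.89 -1.677
v -2.35 -1.469 -1.284
v -2.605 -1.629 -1.628
v -2.755 -1.271 -1.871
v -2.599 -0.636 -1.297
v -2.357 -1.214 -0.904
v -2.626 -0.962 -0.634
v -2.775 -0.604 -0.877
v -2.341 -1.013 -1.314
v -3.723 -1.226 -1.476
v -3.481 -1.804 -1.083
v -3.305 -1.836 -1.503
v -3.454 -1.478 -1.746
v -3.73 -0.971 -1.096
v -3.489 -1.55 -0.703
v -3.325 -1.169 -0.509
v -3.475 -0.811 -0.752
v -3.739 -1.427 -1.066
v 1.765 -0.669 -0.358
v 1.856 -1.586 0.186
v 3.109 0.127 0.757
v 3.201 -0.79 1.301
v 2.459 -0.97 -0.981
v 2.551 -1.887 -0.437
v 3.804 -0.174 0.134
v 3.895 -1.091 0.678
f 2 4 1
f 5 2 1
f 1 4 3
f 3 5 1
f 2 8 4
f 6 2 5
f 6 8 2
f 4 8 3
f 7 5 3
f 3 8 7
f 7 6 5
f 8 6 7
f 10 9 12
f 10 12 11
f 12 9 13
f 12 13 11
f 13 9 14
f 13 14 11
f 14 9 15
f 14 15 11
f 15 9 16
f 15 16 11
f 16 9 17
f 16 17 11
f 17 9 18
f 17 18 11
f 18 9 19
f 18 19 11
f 19 9 20
f 19 20 11
f 20 9 21
f 20 21 11
f 21 9 10
f 21 10 11
f 23 25 22
f 26 23 22
f 22 25 24
f 24 26 22
f 23 29 25
f 27 23 26
f 27 29 23
f 25 29 24
f 28 26 24
f 24 29 28
f 28 27 26
f 29 27 28
f 30 67 46
f 67 41 70
f 46 70 35
f 67 70 46
f 30 46 42
f 46 35 47
f 42 47 31
f 46 47 42
f 30 42 51
f 42 31 52
f 51 52 37
f 42 52 51
f 30 51 63
f 51 37 66
f 63 66 40
f 51 66 63
f 30 63 67
f 63 40 71
f 67 71 41
f 63 71 67
f 31 47 58
f 47 35 61
f 58 61 39
f 47 61 58
f 35 70 48
f 70 41 69
f 48 69 34
f 70 69 48
f 41 71 68
f 71 40 64
f 68 64 32
f 71 64 68
f 40 66 65
f 66 37 53
f 65 53 36
f 66 53 65
f 37 52 57
f 52 31 54
f 57 54 38
f 52 54 57
f 33 59 45
f 59 39 60
f 45 60 34
f 59 60 45
f 33 45 43
f 45 34 44
f 43 44 32
f 45 44 43
f 33 43 50
f 43 32 49
f 50 49 36
f 43 49 50
f 33 50 55
f 50 36 56
f 55 56 38
f 50 56 55
f 33 55 59
f 55 38 62
f 59 62 39
f 55 62 59
f 34 60 48
f 60 39 61
f 48 61 35
f 60 61 48
f 32 44 68
f 44 34 69
f 68 69 41
f 44 69 68
f 36 49 65
f 49 32 64
f 65 64 40
f 49 64 65
f 38 56 57
f 56 36 53
f 57 53 37
f 56 53 57
f 39 62 58
f 62 38 54
f 58 54 31
f 62 54 58
f 73 75 72
f 76 73 72
f 72 75 74
f 74 76 72
f 73 79 75
f 77 73 76
f 77 79 73
f 75 79 74
f 78 76 74
f 74 79 78
f 78 77 76
f 79 77 78



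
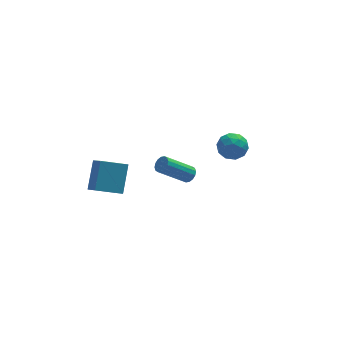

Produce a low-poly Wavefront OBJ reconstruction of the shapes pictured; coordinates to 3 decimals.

v -4.72 0.619 -1.6
v -4.117 1.92 -0.162
v -4.948 1.825 -2.595
v -4.344 3.125 -1.157
v -3.116 0.475 -2.143
v -2.512 1.775 -0.705
v -3.343 1.68 -3.138
v -2.74 2.981 -1.7
v 3.088 2.456 -0.336
v 4.033 2.64 -0.069
v 3.427 0.88 -0.451
v 4.372 1.064 -0.184
v 3.635 1.173 0.481
v 3.426 2.147 0.552
v 4.034 1.373 -1.072
v 3.825 2.347 -1.001
v 4.618 1.97 -0.524
v 4.371 1.847 0.436
v 3.089 1.673 -0.956
v 2.842 1.55 0.004
v 3.531 2.686 -0.192
v 3.929 0.834 -0.328
v 3.496 0.898 0.063
v 4.052 1.006 0.22
v 3.174 2.397 0.173
v 3.729 2.505 0.33
v 3.495 1.643 0.653
v 3.731 1.015 -0.85
v 4.286 1.123 -0.693
v 3.408 2.514 -0.74
v 3.964 2.622 -0.583
v 3.965 1.877 -1.173
v 4.43 2.401 -0.303
v 4.629 1.474 -0.371
v 4.431 1.656 -0.893
v 4.308 2.228 -0.851
v 4.285 2.328 0.261
v 4.484 1.402 0.193
v 4.051 1.466 0.584
v 3.928 2.039 0.626
v 4.629 1.935 -0.007
v 2.976 2.118 -0.713
v 3.175 1.192 -0.781
v 3.532 1.481 -1.146
v 3.409 2.054 -1.104
v 2.831 2.046 -0.149
v 3.03 1.119 -0.217
v 3.152 1.292 0.331
v 3.029 1.864 0.373
v 2.831 1.585 -0.513
v -0.075 -3.198 2.404
v 0.272 -3.103 2.82
v -1.318 -3.207 4.172
v -1.665 -3.302 3.756
v 0.185 -2.845 2.736
v -1.405 -2.95 4.089
v 0.027 -2.682 2.564
v -1.563 -2.786 3.917
v -0.157 -2.657 2.349
v -1.747 -2.761 3.701
v -0.32 -2.777 2.148
v -1.91 -2.881 3.501
v -0.417 -3.009 2.016
v -2.007 -3.114 3.369
v -0.422 -3.293 1.988
v -2.012 -3.397 3.34
v -0.335 -3.55 2.071
v -1.925 -3.655 3.424
v -0.177 -3.714 2.243
v -1.767 -3.818 3.596
v 0.007 -3.739 2.459
v -1.583 -3.843 3.811
v 0.17 -3.619 2.659
v -1.42 -3.723 4.012
v 0.267 -3.386 2.791
v -1.323 -3.491 4.144
f 2 4 1
f 5 2 1
f 1 4 3
f 3 5 1
f 2 8 4
f 6 2 5
f 6 8 2
f 4 8 3
f 7 5 3
f 3 8 7
f 7 6 5
f 8 6 7
f 9 46 25
f 46 20 49
f 25 49 14
f 46 49 25
f 9 25 21
f 25 14 26
f 21 26 10
f 25 26 21
f 9 21 30
f 21 10 31
f 30 31 16
f 21 31 30
f 9 30 42
f 30 16 45
f 42 45 19
f 30 45 42
f 9 42 46
f 42 19 50
f 46 50 20
f 42 50 46
f 10 26 37
f 26 14 40
f 37 40 18
f 26 40 37
f 14 49 27
f 49 20 48
f 27 48 13
f 49 48 27
f 20 50 47
f 50 19 43
f 47 43 11
f 50 43 47
f 19 45 44
f 45 16 32
f 44 32 15
f 45 32 44
f 16 31 36
f 31 10 33
f 36 33 17
f 31 33 36
f 12 38 24
f 38 18 39
f 24 39 13
f 38 39 24
f 12 24 22
f 24 13 23
f 22 23 11
f 24 23 22
f 12 22 29
f 22 11 28
f 29 28 15
f 22 28 29
f 12 29 34
f 29 15 35
f 34 35 17
f 29 35 34
f 12 34 38
f 34 17 41
f 38 41 18
f 34 41 38
f 13 39 27
f 39 18 40
f 27 40 14
f 39 40 27
f 11 23 47
f 23 13 48
f 47 48 20
f 23 48 47
f 15 28 44
f 28 11 43
f 44 43 19
f 28 43 44
f 17 35 36
f 35 15 32
f 36 32 16
f 35 32 36
f 18 41 37
f 41 17 33
f 37 33 10
f 41 33 37
f 52 51 55
f 52 55 53
f 53 55 56
f 53 56 54
f 55 51 57
f 55 57 56
f 56 57 58
f 56 58 54
f 57 51 59
f 57 59 58
f 58 59 60
f 58 60 54
f 59 51 61
f 59 61 60
f 60 61 62
f 60 62 54
f 61 51 63
f 61 63 62
f 62 63 64
f 62 64 54
f 63 51 65
f 63 65 64
f 64 65 66
f 64 66 54
f 65 51 67
f 65 67 66
f 66 67 68
f 66 68 54
f 67 51 69
f 67 69 68
f 68 69 70
f 68 70 54
f 69 51 71
f 69 71 70
f 70 71 72
f 70 72 54
f 71 51 73
f 71 73 72
f 72 73 74
f 72 74 54
f 73 51 75
f 73 75 74
f 74 75 76
f 74 76 54
f 75 51 52
f 75 52 76
f 76 52 53
f 76 53 54



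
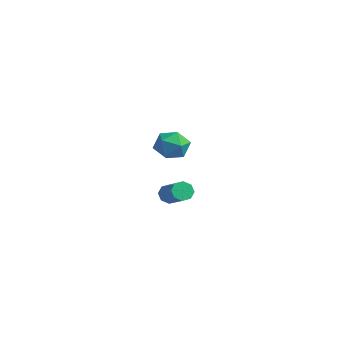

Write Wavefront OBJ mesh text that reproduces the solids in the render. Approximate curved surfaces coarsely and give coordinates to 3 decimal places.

v -3.634 3.903 1.102
v -3.242 4.541 1.763
v -2.178 3.239 0.877
v -1.786 3.877 1.538
v -2.408 3.159 1.846
v -3.308 3.569 1.985
v -2.112 4.211 0.655
v -3.012 4.621 0.794
v -2.301 4.731 1.487
v -2.484 4.081 2.223
v -2.936 3.699 0.417
v -3.119 3.049 1.153
v 2.66 0.689 0.385
v 2.891 0.967 -0.056
v 4.25 0.869 0.594
v 4.02 0.591 1.035
v 2.759 1.236 0.261
v 4.118 1.139 0.911
v 2.569 1.185 0.65
v 3.928 1.087 1.3
v 2.433 0.843 0.884
v 3.792 0.745 1.534
v 2.43 0.411 0.826
v 3.789 0.313 1.476
v 2.562 0.141 0.509
v 3.921 0.044 1.159
v 2.752 0.193 0.12
v 4.111 0.095 0.77
v 2.888 0.535 -0.114
v 4.247 0.437 0.536
f 1 12 6
f 1 6 2
f 1 2 8
f 1 8 11
f 1 11 12
f 2 6 10
f 6 12 5
f 12 11 3
f 11 8 7
f 8 2 9
f 4 10 5
f 4 5 3
f 4 3 7
f 4 7 9
f 4 9 10
f 5 10 6
f 3 5 12
f 7 3 11
f 9 7 8
f 10 9 2
f 14 13 17
f 14 17 15
f 15 17 18
f 15 18 16
f 17 13 19
f 17 19 18
f 18 19 20
f 18 20 16
f 19 13 21
f 19 21 20
f 20 21 22
f 20 22 16
f 21 13 23
f 21 23 22
f 22 23 24
f 22 24 16
f 23 13 25
f 23 25 24
f 24 25 26
f 24 26 16
f 25 13 27
f 25 27 26
f 26 27 28
f 26 28 16
f 27 13 29
f 27 29 28
f 28 29 30
f 28 30 16
f 29 13 14
f 29 14 30
f 30 14 15
f 30 15 16



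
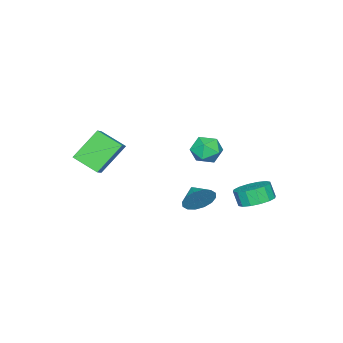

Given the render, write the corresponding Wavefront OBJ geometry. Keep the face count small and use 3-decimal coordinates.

v 2.758 -3.553 0.927
v 2.923 -5.041 1.644
v 1.356 -2.951 2.499
v 1.521 -4.439 3.216
v 3.619 -3.161 1.544
v 3.784 -4.649 2.261
v 2.217 -2.559 3.116
v 2.382 -4.047 3.833
v 0.859 2.663 3.693
v 1.542 2.078 3.336
v -0.142 1.462 3.744
v 0.541 0.877 3.387
v 0.627 1.232 4.283
v 1.247 1.974 4.251
v 0.153 1.566 2.829
v 0.773 2.308 2.797
v 1.106 1.4 2.802
v 1.399 1.194 3.7
v 0.001 2.346 3.38
v 0.294 2.14 4.278
v -2.433 2.971 -1.642
v -1.651 2.292 -1.869
v -1.766 1.85 -0.945
v -2.547 2.529 -0.718
v -1.402 2.721 -1.633
v -1.517 2.279 -0.71
v -1.43 3.216 -1.4
v -1.545 2.775 -0.476
v -1.727 3.646 -1.231
v -1.841 3.205 -0.307
v -2.212 3.895 -1.172
v -2.327 3.454 -0.249
v -2.757 3.896 -1.24
v -2.872 3.455 -0.316
v -3.214 3.65 -1.415
v -3.329 3.208 -0.491
v -3.463 3.221 -1.65
v -3.578 2.779 -0.727
v -3.435 2.725 -1.884
v -3.55 2.284 -0.96
v -3.139 2.295 -2.053
v -3.253 1.854 -1.129
v -2.653 2.046 -2.111
v -2.768 1.605 -1.188
v -2.108 2.045 -2.044
v -2.223 1.604 -1.12
v 1.616 1.952 0.245
v 1.941 1.441 -0.513
v 1.044 1.068 0.595
v 2.28 1.365 -0.151
v 2.441 1.447 0.318
v 2.381 1.663 0.767
v 2.117 1.957 1.076
v 1.718 2.25 1.162
v 1.292 2.463 1.003
v 0.953 2.539 0.64
v 0.792 2.457 0.172
v 0.851 2.241 -0.277
v 1.116 1.946 -0.586
v 1.515 1.654 -0.673
f 2 4 1
f 5 2 1
f 1 4 3
f 3 5 1
f 2 8 4
f 6 2 5
f 6 8 2
f 4 8 3
f 7 5 3
f 3 8 7
f 7 6 5
f 8 6 7
f 9 20 14
f 9 14 10
f 9 10 16
f 9 16 19
f 9 19 20
f 10 14 18
f 14 20 13
f 20 19 11
f 19 16 15
f 16 10 17
f 12 18 13
f 12 13 11
f 12 11 15
f 12 15 17
f 12 17 18
f 13 18 14
f 11 13 20
f 15 11 19
f 17 15 16
f 18 17 10
f 22 21 25
f 22 25 23
f 23 25 26
f 23 26 24
f 25 21 27
f 25 27 26
f 26 27 28
f 26 28 24
f 27 21 29
f 27 29 28
f 28 29 30
f 28 30 24
f 29 21 31
f 29 31 30
f 30 31 32
f 30 32 24
f 31 21 33
f 31 33 32
f 32 33 34
f 32 34 24
f 33 21 35
f 33 35 34
f 34 35 36
f 34 36 24
f 35 21 37
f 35 37 36
f 36 37 38
f 36 38 24
f 37 21 39
f 37 39 38
f 38 39 40
f 38 40 24
f 39 21 41
f 39 41 40
f 40 41 42
f 40 42 24
f 41 21 43
f 41 43 42
f 42 43 44
f 42 44 24
f 43 21 45
f 43 45 44
f 44 45 46
f 44 46 24
f 45 21 22
f 45 22 46
f 46 22 23
f 46 23 24
f 48 47 50
f 48 50 49
f 50 47 51
f 50 51 49
f 51 47 52
f 51 52 49
f 52 47 53
f 52 53 49
f 53 47 54
f 53 54 49
f 54 47 55
f 54 55 49
f 55 47 56
f 55 56 49
f 56 47 57
f 56 57 49
f 57 47 58
f 57 58 49
f 58 47 59
f 58 59 49
f 59 47 60
f 59 60 49
f 60 47 48
f 60 48 49



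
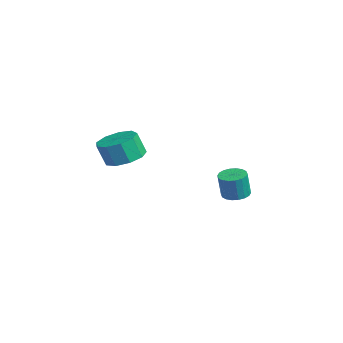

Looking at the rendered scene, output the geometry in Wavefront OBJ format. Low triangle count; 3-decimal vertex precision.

v -0.285 -3.787 0.047
v 0.377 -3.306 0.276
v 0.288 -3.653 1.263
v -0.375 -4.133 1.033
v -0.117 -3.005 0.336
v -0.207 -3.352 1.323
v -0.69 -3.071 0.261
v -0.78 -3.418 1.248
v -1.073 -3.471 0.086
v -1.163 -3.818 1.073
v -1.088 -4.019 -0.108
v -1.178 -4.366 0.879
v -0.727 -4.458 -0.23
v -0.817 -4.805 0.757
v -0.159 -4.583 -0.222
v -0.249 -4.93 0.765
v 0.35 -4.335 -0.089
v 0.26 -4.682 0.898
v 0.561 -3.831 0.108
v 0.472 -4.178 1.095
v -1.34 1.001 -2.887
v -0.77 1.186 -2.924
v -0.631 0.984 -1.79
v -1.2 0.799 -1.753
v -0.902 1.411 -2.868
v -0.763 1.209 -1.734
v -1.121 1.555 -2.815
v -0.981 1.353 -1.681
v -1.383 1.589 -2.777
v -1.243 1.387 -1.643
v -1.636 1.507 -2.76
v -1.497 1.305 -1.627
v -1.831 1.324 -2.769
v -1.692 1.123 -1.635
v -1.929 1.078 -2.801
v -1.789 0.876 -1.667
v -1.909 0.816 -2.85
v -1.77 0.614 -1.716
v -1.777 0.591 -2.906
v -1.638 0.389 -1.772
v -1.559 0.447 -2.959
v -1.419 0.245 -1.825
v -1.297 0.413 -2.997
v -1.157 0.211 -1.863
v -1.043 0.495 -3.013
v -0.904 0.293 -1.88
v -0.848 0.677 -3.005
v -0.709 0.476 -1.871
v -0.751 0.924 -2.973
v -0.611 0.722 -1.839
f 2 1 5
f 2 5 3
f 3 5 6
f 3 6 4
f 5 1 7
f 5 7 6
f 6 7 8
f 6 8 4
f 7 1 9
f 7 9 8
f 8 9 10
f 8 10 4
f 9 1 11
f 9 11 10
f 10 11 12
f 10 12 4
f 11 1 13
f 11 13 12
f 12 13 14
f 12 14 4
f 13 1 15
f 13 15 14
f 14 15 16
f 14 16 4
f 15 1 17
f 15 17 16
f 16 17 18
f 16 18 4
f 17 1 19
f 17 19 18
f 18 19 20
f 18 20 4
f 19 1 2
f 19 2 20
f 20 2 3
f 20 3 4
f 22 21 25
f 22 25 23
f 23 25 26
f 23 26 24
f 25 21 27
f 25 27 26
f 26 27 28
f 26 28 24
f 27 21 29
f 27 29 28
f 28 29 30
f 28 30 24
f 29 21 31
f 29 31 30
f 30 31 32
f 30 32 24
f 31 21 33
f 31 33 32
f 32 33 34
f 32 34 24
f 33 21 35
f 33 35 34
f 34 35 36
f 34 36 24
f 35 21 37
f 35 37 36
f 36 37 38
f 36 38 24
f 37 21 39
f 37 39 38
f 38 39 40
f 38 40 24
f 39 21 41
f 39 41 40
f 40 41 42
f 40 42 24
f 41 21 43
f 41 43 42
f 42 43 44
f 42 44 24
f 43 21 45
f 43 45 44
f 44 45 46
f 44 46 24
f 45 21 47
f 45 47 46
f 46 47 48
f 46 48 24
f 47 21 49
f 47 49 48
f 48 49 50
f 48 50 24
f 49 21 22
f 49 22 50
f 50 22 23
f 50 23 24



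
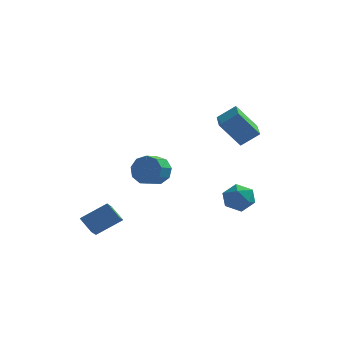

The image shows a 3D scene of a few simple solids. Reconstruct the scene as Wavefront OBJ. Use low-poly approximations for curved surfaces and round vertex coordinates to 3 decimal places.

v 3.862 0.32 2.079
v 2.643 0.11 3.65
v 3.393 2.344 1.986
v 2.174 2.134 3.557
v 4.926 0.606 2.943
v 3.707 0.396 4.514
v 4.457 2.63 2.85
v 3.238 2.42 4.421
v -1.226 1.28 -0.622
v -0.847 0.786 -1.48
v -1.256 -0.195 -1.095
v -1.634 0.3 -0.238
v -0.349 0.785 -0.954
v -0.758 -0.196 -0.569
v -0.261 1.015 -0.272
v -0.67 0.035 0.113
v -0.624 1.37 0.246
v -1.033 0.39 0.631
v -1.269 1.683 0.357
v -1.678 0.702 0.742
v -1.893 1.807 0.01
v -2.302 0.827 0.395
v -2.205 1.685 -0.633
v -2.614 0.704 -0.248
v -2.059 1.373 -1.271
v -2.468 0.393 -0.886
v -1.523 1.018 -1.606
v -1.932 0.038 -1.221
v 3.043 4.022 -2.473
v 3.611 4.6 -3.237
v 2.949 2.62 -3.603
v 3.517 3.198 -4.367
v 4.025 2.856 -3.436
v 4.083 3.723 -2.737
v 2.477 3.497 -4.103
v 2.535 4.364 -3.404
v 3.261 4.276 -4.245
v 4.218 3.88 -3.833
v 2.342 3.34 -3.007
v 3.299 2.944 -2.595
v -3.928 -3.692 -3.72
v -4.712 -3.166 -2.947
v -3.908 -2.698 -4.375
v -4.692 -2.173 -3.602
v -2.488 -3.047 -2.698
v -3.272 -2.522 -1.925
v -2.468 -2.054 -3.353
v -3.252 -1.528 -2.58
f 2 4 1
f 5 2 1
f 1 4 3
f 3 5 1
f 2 8 4
f 6 2 5
f 6 8 2
f 4 8 3
f 7 5 3
f 3 8 7
f 7 6 5
f 8 6 7
f 10 9 13
f 10 13 11
f 11 13 14
f 11 14 12
f 13 9 15
f 13 15 14
f 14 15 16
f 14 16 12
f 15 9 17
f 15 17 16
f 16 17 18
f 16 18 12
f 17 9 19
f 17 19 18
f 18 19 20
f 18 20 12
f 19 9 21
f 19 21 20
f 20 21 22
f 20 22 12
f 21 9 23
f 21 23 22
f 22 23 24
f 22 24 12
f 23 9 25
f 23 25 24
f 24 25 26
f 24 26 12
f 25 9 27
f 25 27 26
f 26 27 28
f 26 28 12
f 27 9 10
f 27 10 28
f 28 10 11
f 28 11 12
f 29 40 34
f 29 34 30
f 29 30 36
f 29 36 39
f 29 39 40
f 30 34 38
f 34 40 33
f 40 39 31
f 39 36 35
f 36 30 37
f 32 38 33
f 32 33 31
f 32 31 35
f 32 35 37
f 32 37 38
f 33 38 34
f 31 33 40
f 35 31 39
f 37 35 36
f 38 37 30
f 42 44 41
f 45 42 41
f 41 44 43
f 43 45 41
f 42 48 44
f 46 42 45
f 46 48 42
f 44 48 43
f 47 45 43
f 43 48 47
f 47 46 45
f 48 46 47



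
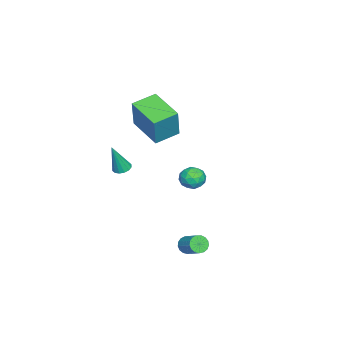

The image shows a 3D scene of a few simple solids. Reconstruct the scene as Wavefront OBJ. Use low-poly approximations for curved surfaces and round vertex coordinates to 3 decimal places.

v -2.794 0.536 -2.551
v -2.114 0.085 -2.628
v -3.386 -0.465 -1.912
v -2.706 -0.916 -1.989
v -2.71 -0.263 -1.494
v -2.344 0.356 -1.889
v -3.156 -0.736 -2.651
v -2.79 -0.117 -3.046
v -2.337 -0.702 -2.69
v -2.062 -0.409 -1.975
v -3.438 0.029 -2.565
v -3.163 0.322 -1.85
v -2.402 0.399 -2.645
v -3.098 -0.779 -1.895
v -3.101 -0.394 -1.604
v -2.701 -0.66 -1.649
v -2.537 0.558 -2.211
v -2.137 0.293 -2.256
v -2.488 0.088 -1.59
v -3.363 -0.673 -2.284
v -2.963 -0.938 -2.329
v -2.799 0.28 -2.891
v -2.399 0.014 -2.936
v -3.012 -0.468 -2.95
v -2.133 -0.329 -2.727
v -2.482 -0.918 -2.352
v -2.746 -0.812 -2.741
v -2.531 -0.448 -2.973
v -1.972 -0.157 -2.307
v -2.32 -0.746 -1.932
v -2.322 -0.361 -1.641
v -2.107 0.002 -1.872
v -2.103 -0.619 -2.343
v -3.18 0.366 -2.608
v -3.528 -0.223 -2.233
v -3.393 -0.382 -2.668
v -3.178 -0.019 -2.899
v -3.018 0.538 -2.188
v -3.367 -0.051 -1.813
v -2.969 0.068 -1.567
v -2.754 0.432 -1.799
v -3.397 0.239 -2.197
v -0.605 -2.931 2.952
v 0.052 -2.82 4.88
v -1.711 -1.923 3.27
v -1.054 -1.812 5.199
v 0.734 -1.288 2.401
v 1.391 -1.177 4.33
v -0.372 -0.28 2.72
v 0.285 -0.169 4.648
v 3.638 1.31 -3.37
v 3.97 1.418 -3.833
v 4.673 2.259 -3.134
v 4.342 2.15 -2.67
v 3.765 1.605 -3.852
v 4.468 2.446 -3.153
v 3.532 1.724 -3.761
v 4.235 2.565 -3.061
v 3.323 1.749 -3.58
v 4.026 2.589 -2.88
v 3.186 1.672 -3.351
v 3.889 2.513 -2.651
v 3.153 1.513 -3.126
v 3.856 2.353 -2.426
v 3.231 1.307 -2.957
v 3.934 2.147 -2.257
v 3.403 1.102 -2.882
v 4.106 1.942 -2.183
v 3.628 0.944 -2.92
v 4.331 1.784 -2.22
v 3.856 0.87 -3.06
v 4.559 1.711 -2.361
v 4.034 0.897 -3.271
v 4.737 1.738 -2.572
v 4.121 1.018 -3.505
v 4.824 1.859 -2.806
v 4.098 1.207 -3.708
v 4.801 2.047 -3.009
v 3.444 -2.336 1.924
v 3.894 -2.045 1.862
v 3.936 -2.724 3.696
v 3.703 -1.863 1.955
v 3.442 -1.809 2.04
v 3.182 -1.895 2.093
v 2.992 -2.1 2.101
v 2.923 -2.368 2.062
v 2.993 -2.627 1.985
v 3.185 -2.809 1.892
v 3.445 -2.863 1.808
v 3.706 -2.777 1.755
v 3.896 -2.572 1.746
v 3.965 -2.304 1.786
f 1 38 17
f 38 12 41
f 17 41 6
f 38 41 17
f 1 17 13
f 17 6 18
f 13 18 2
f 17 18 13
f 1 13 22
f 13 2 23
f 22 23 8
f 13 23 22
f 1 22 34
f 22 8 37
f 34 37 11
f 22 37 34
f 1 34 38
f 34 11 42
f 38 42 12
f 34 42 38
f 2 18 29
f 18 6 32
f 29 32 10
f 18 32 29
f 6 41 19
f 41 12 40
f 19 40 5
f 41 40 19
f 12 42 39
f 42 11 35
f 39 35 3
f 42 35 39
f 11 37 36
f 37 8 24
f 36 24 7
f 37 24 36
f 8 23 28
f 23 2 25
f 28 25 9
f 23 25 28
f 4 30 16
f 30 10 31
f 16 31 5
f 30 31 16
f 4 16 14
f 16 5 15
f 14 15 3
f 16 15 14
f 4 14 21
f 14 3 20
f 21 20 7
f 14 20 21
f 4 21 26
f 21 7 27
f 26 27 9
f 21 27 26
f 4 26 30
f 26 9 33
f 30 33 10
f 26 33 30
f 5 31 19
f 31 10 32
f 19 32 6
f 31 32 19
f 3 15 39
f 15 5 40
f 39 40 12
f 15 40 39
f 7 20 36
f 20 3 35
f 36 35 11
f 20 35 36
f 9 27 28
f 27 7 24
f 28 24 8
f 27 24 28
f 10 33 29
f 33 9 25
f 29 25 2
f 33 25 29
f 44 46 43
f 47 44 43
f 43 46 45
f 45 47 43
f 44 50 46
f 48 44 47
f 48 50 44
f 46 50 45
f 49 47 45
f 45 50 49
f 49 48 47
f 50 48 49
f 52 51 55
f 52 55 53
f 53 55 56
f 53 56 54
f 55 51 57
f 55 57 56
f 56 57 58
f 56 58 54
f 57 51 59
f 57 59 58
f 58 59 60
f 58 60 54
f 59 51 61
f 59 61 60
f 60 61 62
f 60 62 54
f 61 51 63
f 61 63 62
f 62 63 64
f 62 64 54
f 63 51 65
f 63 65 64
f 64 65 66
f 64 66 54
f 65 51 67
f 65 67 66
f 66 67 68
f 66 68 54
f 67 51 69
f 67 69 68
f 68 69 70
f 68 70 54
f 69 51 71
f 69 71 70
f 70 71 72
f 70 72 54
f 71 51 73
f 71 73 72
f 72 73 74
f 72 74 54
f 73 51 75
f 73 75 74
f 74 75 76
f 74 76 54
f 75 51 77
f 75 77 76
f 76 77 78
f 76 78 54
f 77 51 52
f 77 52 78
f 78 52 53
f 78 53 54
f 80 79 82
f 80 82 81
f 82 79 83
f 82 83 81
f 83 79 84
f 83 84 81
f 84 79 85
f 84 85 81
f 85 79 86
f 85 86 81
f 86 79 87
f 86 87 81
f 87 79 88
f 87 88 81
f 88 79 89
f 88 89 81
f 89 79 90
f 89 90 81
f 90 79 91
f 90 91 81
f 91 79 92
f 91 92 81
f 92 79 80
f 92 80 81



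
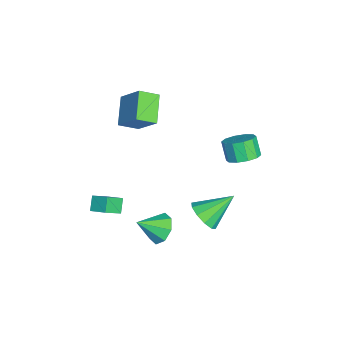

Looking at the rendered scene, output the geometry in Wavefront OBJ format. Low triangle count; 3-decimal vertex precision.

v -4.814 -1.9 1.284
v -4.545 -2.974 1.885
v -3.916 -0.9 2.669
v -3.647 -1.974 3.27
v -3.233 -2.026 0.35
v -2.964 -3.1 0.951
v -2.335 -1.026 1.735
v -2.066 -2.1 2.336
v -0.608 3.488 0.471
v -0.157 4.172 0.911
v -0.761 3.917 1.928
v -1.212 3.232 1.489
v -0.636 4.393 0.682
v -1.239 4.138 1.699
v -1.104 4.268 0.373
v -1.708 4.013 1.39
v -1.383 3.845 0.102
v -1.986 3.59 1.119
v -1.366 3.286 -0.029
v -1.969 3.03 0.989
v -1.059 2.803 0.032
v -1.663 2.548 1.049
v -0.581 2.582 0.261
v -1.184 2.327 1.278
v -0.112 2.707 0.57
v -0.716 2.452 1.587
v 0.166 3.13 0.841
v -0.437 2.875 1.858
v 0.149 3.69 0.971
v -0.454 3.434 1.989
v -0.284 1.429 -4.405
v 0.328 1.07 -3.658
v -0.836 3.051 -3.175
v 0.672 1.463 -4.022
v 0.651 1.843 -4.532
v 0.273 2.064 -4.994
v -0.318 2.043 -5.231
v -0.895 1.787 -5.152
v -1.239 1.394 -4.788
v -1.218 1.014 -4.278
v -0.84 0.793 -3.816
v -0.25 0.814 -3.579
v 0.937 -0.846 -4.21
v 1.898 -0.608 -4.247
v 1.283 -2.094 -3.27
v 1.538 -0.273 -3.67
v 0.826 -0.274 -3.41
v 0.18 -0.61 -3.619
v -0.023 -1.084 -4.174
v 0.337 -1.419 -4.75
v 1.049 -1.419 -5.01
v 1.695 -1.083 -4.802
v 1.244 -3.669 -2.349
v 0.587 -3.573 -1.713
v 1.752 -2.87 -1.945
v 1.095 -2.774 -1.308
v 1.865 -4.446 -1.592
v 1.208 -4.35 -0.955
v 2.373 -3.647 -1.187
v 1.716 -3.551 -0.551
f 2 4 1
f 5 2 1
f 1 4 3
f 3 5 1
f 2 8 4
f 6 2 5
f 6 8 2
f 4 8 3
f 7 5 3
f 3 8 7
f 7 6 5
f 8 6 7
f 10 9 13
f 10 13 11
f 11 13 14
f 11 14 12
f 13 9 15
f 13 15 14
f 14 15 16
f 14 16 12
f 15 9 17
f 15 17 16
f 16 17 18
f 16 18 12
f 17 9 19
f 17 19 18
f 18 19 20
f 18 20 12
f 19 9 21
f 19 21 20
f 20 21 22
f 20 22 12
f 21 9 23
f 21 23 22
f 22 23 24
f 22 24 12
f 23 9 25
f 23 25 24
f 24 25 26
f 24 26 12
f 25 9 27
f 25 27 26
f 26 27 28
f 26 28 12
f 27 9 29
f 27 29 28
f 28 29 30
f 28 30 12
f 29 9 10
f 29 10 30
f 30 10 11
f 30 11 12
f 32 31 34
f 32 34 33
f 34 31 35
f 34 35 33
f 35 31 36
f 35 36 33
f 36 31 37
f 36 37 33
f 37 31 38
f 37 38 33
f 38 31 39
f 38 39 33
f 39 31 40
f 39 40 33
f 40 31 41
f 40 41 33
f 41 31 42
f 41 42 33
f 42 31 32
f 42 32 33
f 44 43 46
f 44 46 45
f 46 43 47
f 46 47 45
f 47 43 48
f 47 48 45
f 48 43 49
f 48 49 45
f 49 43 50
f 49 50 45
f 50 43 51
f 50 51 45
f 51 43 52
f 51 52 45
f 52 43 44
f 52 44 45
f 54 56 53
f 57 54 53
f 53 56 55
f 55 57 53
f 54 60 56
f 58 54 57
f 58 60 54
f 56 60 55
f 59 57 55
f 55 60 59
f 59 58 57
f 60 58 59



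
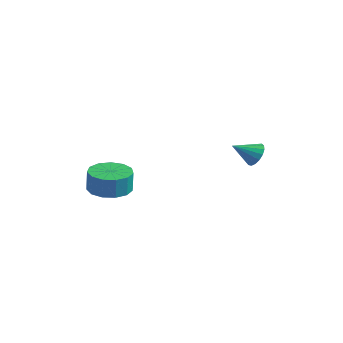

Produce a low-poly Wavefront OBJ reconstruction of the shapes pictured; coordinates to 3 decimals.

v -3.459 -2.47 -4.09
v -2.623 -1.887 -4.129
v -2.585 -1.867 -3.03
v -3.421 -2.45 -2.99
v -3.072 -1.527 -4.12
v -3.033 -1.508 -3.021
v -3.643 -1.466 -4.101
v -3.604 -1.447 -3.001
v -4.156 -1.724 -4.078
v -4.117 -1.705 -2.979
v -4.448 -2.219 -4.059
v -4.409 -2.2 -2.96
v -4.426 -2.793 -4.05
v -4.387 -2.774 -2.951
v -4.097 -3.265 -4.053
v -4.058 -3.246 -2.954
v -3.566 -3.484 -4.068
v -3.527 -3.465 -2.969
v -3.001 -3.381 -4.09
v -2.962 -3.362 -2.991
v -2.582 -2.988 -4.112
v -2.543 -2.969 -3.013
v -2.441 -2.431 -4.126
v -2.402 -2.412 -3.027
v -0.117 3.44 -3.035
v 0.14 3.691 -2.458
v -0.763 2.56 -2.365
v -0.135 3.86 -2.501
v -0.406 3.933 -2.666
v -0.61 3.892 -2.916
v -0.702 3.748 -3.193
v -0.66 3.534 -3.434
v -0.493 3.298 -3.584
v -0.24 3.094 -3.607
v 0.041 2.969 -3.5
v 0.285 2.952 -3.286
v 0.438 3.047 -3.015
v 0.463 3.232 -2.748
v 0.356 3.464 -2.547
f 2 1 5
f 2 5 3
f 3 5 6
f 3 6 4
f 5 1 7
f 5 7 6
f 6 7 8
f 6 8 4
f 7 1 9
f 7 9 8
f 8 9 10
f 8 10 4
f 9 1 11
f 9 11 10
f 10 11 12
f 10 12 4
f 11 1 13
f 11 13 12
f 12 13 14
f 12 14 4
f 13 1 15
f 13 15 14
f 14 15 16
f 14 16 4
f 15 1 17
f 15 17 16
f 16 17 18
f 16 18 4
f 17 1 19
f 17 19 18
f 18 19 20
f 18 20 4
f 19 1 21
f 19 21 20
f 20 21 22
f 20 22 4
f 21 1 23
f 21 23 22
f 22 23 24
f 22 24 4
f 23 1 2
f 23 2 24
f 24 2 3
f 24 3 4
f 26 25 28
f 26 28 27
f 28 25 29
f 28 29 27
f 29 25 30
f 29 30 27
f 30 25 31
f 30 31 27
f 31 25 32
f 31 32 27
f 32 25 33
f 32 33 27
f 33 25 34
f 33 34 27
f 34 25 35
f 34 35 27
f 35 25 36
f 35 36 27
f 36 25 37
f 36 37 27
f 37 25 38
f 37 38 27
f 38 25 39
f 38 39 27
f 39 25 26
f 39 26 27



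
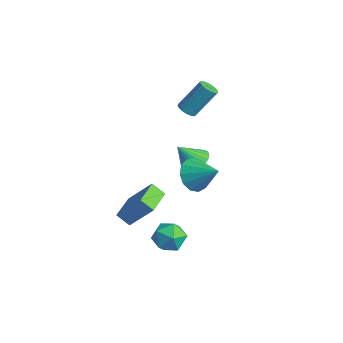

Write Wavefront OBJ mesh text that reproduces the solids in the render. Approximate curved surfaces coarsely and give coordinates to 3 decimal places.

v 1.639 -1.254 -2.812
v 2.684 -1.434 -2.757
v 1.376 -2.906 -3.203
v 2.421 -3.086 -3.148
v 1.873 -2.866 -2.265
v 2.035 -1.845 -2.024
v 2.025 -2.495 -3.936
v 2.187 -1.474 -3.695
v 2.923 -2.2 -3.452
v 2.829 -2.43 -2.419
v 1.231 -1.91 -3.541
v 1.137 -2.14 -2.508
v -3.724 3.316 -2.97
v -2.975 3.686 -2.439
v -4.236 2.424 -1.63
v -3.273 3.961 -2.369
v -3.649 4.125 -2.403
v -4.039 4.149 -2.536
v -4.373 4.029 -2.743
v -4.596 3.786 -2.99
v -4.668 3.462 -3.234
v -4.576 3.112 -3.431
v -4.338 2.798 -3.549
v -3.993 2.574 -3.567
v -3.602 2.478 -3.482
v -3.232 2.527 -3.308
v -2.947 2.712 -3.076
v -2.797 3.002 -2.826
v -2.807 3.347 -2.6
v -2.338 1.794 2.986
v -1.74 1.69 2.926
v -1.364 2.903 4.574
v -1.962 3.006 4.634
v -1.786 1.928 2.762
v -1.411 3.14 4.41
v -1.96 2.134 2.65
v -1.584 3.347 4.297
v -2.219 2.262 2.614
v -1.844 3.475 4.262
v -2.506 2.284 2.664
v -2.131 3.496 4.312
v -2.755 2.192 2.788
v -2.379 3.405 4.435
v -2.907 2.01 2.957
v -2.532 3.223 4.604
v -2.93 1.778 3.133
v -2.554 2.991 4.78
v -2.816 1.55 3.275
v -2.441 2.762 4.923
v -2.593 1.377 3.351
v -2.218 2.59 4.999
v -2.312 1.3 3.344
v -1.936 2.513 4.991
v -2.036 1.336 3.254
v -1.661 2.549 4.902
v -1.83 1.477 3.103
v -1.454 2.69 4.751
v 1.571 -4.341 -1.309
v 0.98 -4.779 -0.693
v 0.496 -2.935 -1.341
v -0.095 -3.373 -0.725
v 2.615 -3.507 0.285
v 2.024 -3.945 0.901
v 1.54 -2.101 0.253
v 0.949 -2.539 0.869
v 3.018 -1.219 2.429
v 3.497 -0.853 1.521
v 4.362 -0.641 3.371
v 3.151 -0.392 1.732
v 2.762 -0.193 2.164
v 2.455 -0.32 2.68
v 2.327 -0.732 3.117
v 2.418 -1.299 3.335
v 2.699 -1.841 3.266
v 3.082 -2.185 2.931
v 3.444 -2.222 2.436
v 3.672 -1.941 1.94
v 3.691 -1.431 1.598
f 1 12 6
f 1 6 2
f 1 2 8
f 1 8 11
f 1 11 12
f 2 6 10
f 6 12 5
f 12 11 3
f 11 8 7
f 8 2 9
f 4 10 5
f 4 5 3
f 4 3 7
f 4 7 9
f 4 9 10
f 5 10 6
f 3 5 12
f 7 3 11
f 9 7 8
f 10 9 2
f 14 13 16
f 14 16 15
f 16 13 17
f 16 17 15
f 17 13 18
f 17 18 15
f 18 13 19
f 18 19 15
f 19 13 20
f 19 20 15
f 20 13 21
f 20 21 15
f 21 13 22
f 21 22 15
f 22 13 23
f 22 23 15
f 23 13 24
f 23 24 15
f 24 13 25
f 24 25 15
f 25 13 26
f 25 26 15
f 26 13 27
f 26 27 15
f 27 13 28
f 27 28 15
f 28 13 29
f 28 29 15
f 29 13 14
f 29 14 15
f 31 30 34
f 31 34 32
f 32 34 35
f 32 35 33
f 34 30 36
f 34 36 35
f 35 36 37
f 35 37 33
f 36 30 38
f 36 38 37
f 37 38 39
f 37 39 33
f 38 30 40
f 38 40 39
f 39 40 41
f 39 41 33
f 40 30 42
f 40 42 41
f 41 42 43
f 41 43 33
f 42 30 44
f 42 44 43
f 43 44 45
f 43 45 33
f 44 30 46
f 44 46 45
f 45 46 47
f 45 47 33
f 46 30 48
f 46 48 47
f 47 48 49
f 47 49 33
f 48 30 50
f 48 50 49
f 49 50 51
f 49 51 33
f 50 30 52
f 50 52 51
f 51 52 53
f 51 53 33
f 52 30 54
f 52 54 53
f 53 54 55
f 53 55 33
f 54 30 56
f 54 56 55
f 55 56 57
f 55 57 33
f 56 30 31
f 56 31 57
f 57 31 32
f 57 32 33
f 59 61 58
f 62 59 58
f 58 61 60
f 60 62 58
f 59 65 61
f 63 59 62
f 63 65 59
f 61 65 60
f 64 62 60
f 60 65 64
f 64 63 62
f 65 63 64
f 67 66 69
f 67 69 68
f 69 66 70
f 69 70 68
f 70 66 71
f 70 71 68
f 71 66 72
f 71 72 68
f 72 66 73
f 72 73 68
f 73 66 74
f 73 74 68
f 74 66 75
f 74 75 68
f 75 66 76
f 75 76 68
f 76 66 77
f 76 77 68
f 77 66 78
f 77 78 68
f 78 66 67
f 78 67 68



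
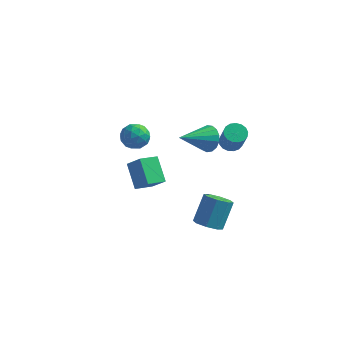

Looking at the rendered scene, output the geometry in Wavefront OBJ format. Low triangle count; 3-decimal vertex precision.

v 2.778 -3.638 -1.359
v 3.427 -4.096 -1.155
v 3.691 -3.081 0.284
v 3.042 -2.622 0.079
v 3.581 -3.612 -1.524
v 3.845 -2.597 -0.086
v 3.265 -3.144 -1.797
v 3.529 -2.129 -0.359
v 2.664 -2.965 -1.813
v 2.927 -1.949 -0.375
v 2.129 -3.179 -1.564
v 2.393 -2.164 -0.125
v 1.975 -3.663 -1.194
v 2.239 -2.648 0.244
v 2.291 -4.131 -0.921
v 2.555 -3.116 0.517
v 2.893 -4.311 -0.905
v 3.156 -3.295 0.533
v -2.987 1.318 -3.948
v -3.812 2.364 -2.799
v -2.277 2.26 -4.296
v -3.102 3.307 -3.147
v -2.098 0.993 -3.013
v -2.923 2.04 -1.864
v -1.388 1.936 -3.361
v -2.213 2.982 -2.212
v -2.108 -1.986 4.175
v -1.272 -1.891 4.304
v -1.868 -3.149 3.476
v -1.032 -3.054 3.605
v -1.545 -3.241 4.258
v -1.693 -2.522 4.691
v -1.447 -2.518 3.089
v -1.595 -1.799 3.522
v -0.863 -2.22 3.633
v -0.924 -2.667 4.356
v -2.216 -2.373 3.424
v -2.277 -2.82 4.147
v -1.711 -1.836 4.301
v -1.429 -3.204 3.479
v -1.731 -3.313 3.863
v -1.239 -3.258 3.939
v -1.959 -2.207 4.528
v -1.467 -2.152 4.604
v -1.628 -2.945 4.577
v -1.673 -2.888 3.176
v -1.181 -2.833 3.252
v -1.901 -1.782 3.841
v -1.409 -1.727 3.917
v -1.512 -2.095 3.203
v -0.979 -1.974 3.982
v -0.838 -2.657 3.571
v -1.082 -2.342 3.268
v -1.169 -1.92 3.522
v -1.015 -2.236 4.407
v -0.874 -2.92 3.996
v -1.175 -3.03 4.38
v -1.262 -2.607 4.634
v -0.774 -2.43 4.013
v -2.266 -2.12 3.784
v -2.125 -2.804 3.373
v -1.878 -2.433 3.146
v -1.965 -2.01 3.4
v -2.302 -2.383 4.209
v -2.161 -3.066 3.798
v -1.971 -3.12 4.258
v -2.058 -2.698 4.512
v -2.366 -2.61 3.767
v 2.399 1.736 1.185
v 2.934 1.477 0.878
v 3.397 0.785 2.267
v 2.861 1.044 2.575
v 3.037 1.761 0.985
v 3.5 1.069 2.374
v 2.994 2.039 1.138
v 3.457 1.347 2.527
v 2.815 2.248 1.302
v 3.277 1.556 2.691
v 2.54 2.34 1.439
v 3.002 1.648 2.829
v 2.232 2.293 1.518
v 2.695 1.601 2.908
v 1.963 2.119 1.521
v 2.426 1.427 2.911
v 1.794 1.857 1.447
v 2.257 1.165 2.836
v 1.763 1.567 1.313
v 2.226 0.875 2.702
v 1.878 1.316 1.15
v 2.34 0.624 2.539
v 2.112 1.161 0.994
v 2.575 0.469 2.384
v 2.412 1.138 0.883
v 2.874 0.446 2.273
v 2.708 1.252 0.841
v 3.171 0.56 2.231
v 1.174 1.591 1.241
v 1.6 1.726 2.011
v -0.014 0.109 2.159
v 1.273 1.998 2.027
v 0.923 2.177 1.862
v 0.63 2.222 1.556
v 0.463 2.122 1.177
v 0.458 1.9 0.813
v 0.617 1.608 0.547
v 0.904 1.312 0.44
v 1.253 1.08 0.517
v 1.584 0.965 0.76
v 1.821 0.993 1.113
v 1.91 1.159 1.495
v 1.83 1.423 1.819
f 2 1 5
f 2 5 3
f 3 5 6
f 3 6 4
f 5 1 7
f 5 7 6
f 6 7 8
f 6 8 4
f 7 1 9
f 7 9 8
f 8 9 10
f 8 10 4
f 9 1 11
f 9 11 10
f 10 11 12
f 10 12 4
f 11 1 13
f 11 13 12
f 12 13 14
f 12 14 4
f 13 1 15
f 13 15 14
f 14 15 16
f 14 16 4
f 15 1 17
f 15 17 16
f 16 17 18
f 16 18 4
f 17 1 2
f 17 2 18
f 18 2 3
f 18 3 4
f 20 22 19
f 23 20 19
f 19 22 21
f 21 23 19
f 20 26 22
f 24 20 23
f 24 26 20
f 22 26 21
f 25 23 21
f 21 26 25
f 25 24 23
f 26 24 25
f 27 64 43
f 64 38 67
f 43 67 32
f 64 67 43
f 27 43 39
f 43 32 44
f 39 44 28
f 43 44 39
f 27 39 48
f 39 28 49
f 48 49 34
f 39 49 48
f 27 48 60
f 48 34 63
f 60 63 37
f 48 63 60
f 27 60 64
f 60 37 68
f 64 68 38
f 60 68 64
f 28 44 55
f 44 32 58
f 55 58 36
f 44 58 55
f 32 67 45
f 67 38 66
f 45 66 31
f 67 66 45
f 38 68 65
f 68 37 61
f 65 61 29
f 68 61 65
f 37 63 62
f 63 34 50
f 62 50 33
f 63 50 62
f 34 49 54
f 49 28 51
f 54 51 35
f 49 51 54
f 30 56 42
f 56 36 57
f 42 57 31
f 56 57 42
f 30 42 40
f 42 31 41
f 40 41 29
f 42 41 40
f 30 40 47
f 40 29 46
f 47 46 33
f 40 46 47
f 30 47 52
f 47 33 53
f 52 53 35
f 47 53 52
f 30 52 56
f 52 35 59
f 56 59 36
f 52 59 56
f 31 57 45
f 57 36 58
f 45 58 32
f 57 58 45
f 29 41 65
f 41 31 66
f 65 66 38
f 41 66 65
f 33 46 62
f 46 29 61
f 62 61 37
f 46 61 62
f 35 53 54
f 53 33 50
f 54 50 34
f 53 50 54
f 36 59 55
f 59 35 51
f 55 51 28
f 59 51 55
f 70 69 73
f 70 73 71
f 71 73 74
f 71 74 72
f 73 69 75
f 73 75 74
f 74 75 76
f 74 76 72
f 75 69 77
f 75 77 76
f 76 77 78
f 76 78 72
f 77 69 79
f 77 79 78
f 78 79 80
f 78 80 72
f 79 69 81
f 79 81 80
f 80 81 82
f 80 82 72
f 81 69 83
f 81 83 82
f 82 83 84
f 82 84 72
f 83 69 85
f 83 85 84
f 84 85 86
f 84 86 72
f 85 69 87
f 85 87 86
f 86 87 88
f 86 88 72
f 87 69 89
f 87 89 88
f 88 89 90
f 88 90 72
f 89 69 91
f 89 91 90
f 90 91 92
f 90 92 72
f 91 69 93
f 91 93 92
f 92 93 94
f 92 94 72
f 93 69 95
f 93 95 94
f 94 95 96
f 94 96 72
f 95 69 70
f 95 70 96
f 96 70 71
f 96 71 72
f 98 97 100
f 98 100 99
f 100 97 101
f 100 101 99
f 101 97 102
f 101 102 99
f 102 97 103
f 102 103 99
f 103 97 104
f 103 104 99
f 104 97 105
f 104 105 99
f 105 97 106
f 105 106 99
f 106 97 107
f 106 107 99
f 107 97 108
f 107 108 99
f 108 97 109
f 108 109 99
f 109 97 110
f 109 110 99
f 110 97 111
f 110 111 99
f 111 97 98
f 111 98 99

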